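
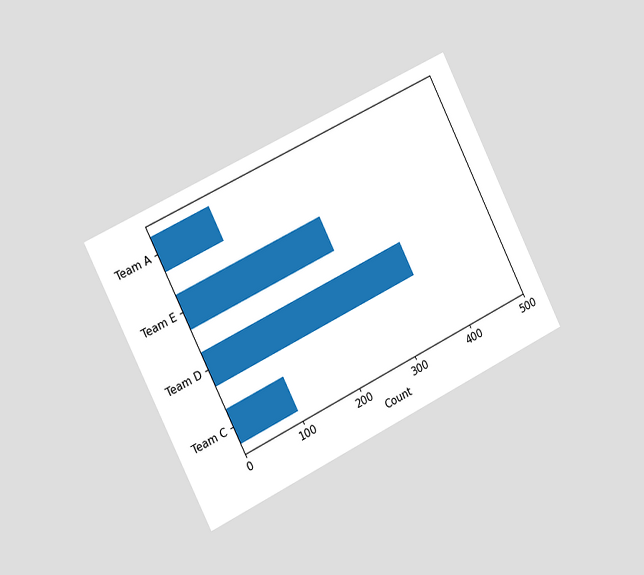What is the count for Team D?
350

The chart is tilted about 26° counter-clockwise and viewed slightly from the left. Reading along the chart's x-axis, the Team D bar reaches 350.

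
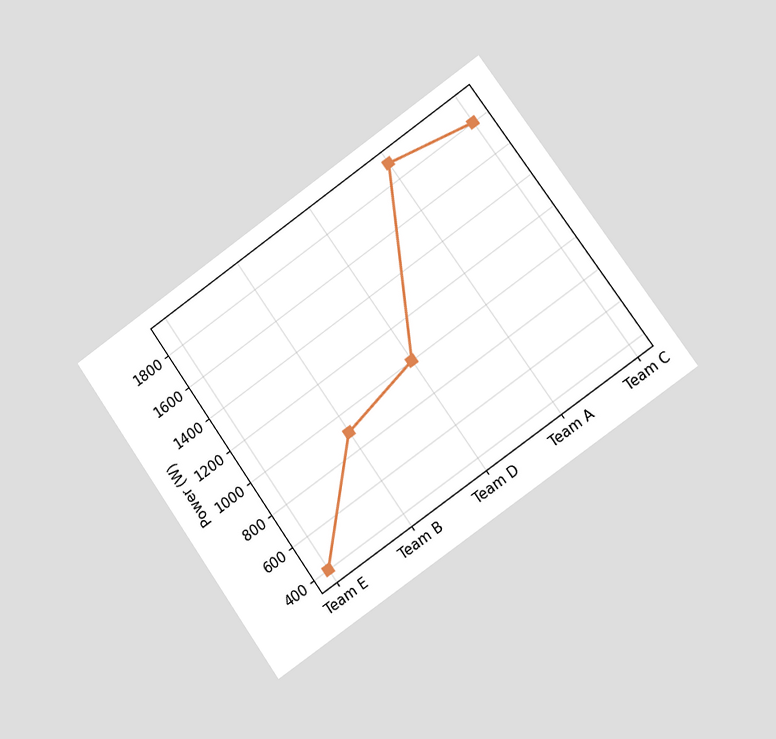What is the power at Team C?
The chart is tilted about 35° counter-clockwise and viewed slightly from the right. At Team C, the line is at 1800W.

1800W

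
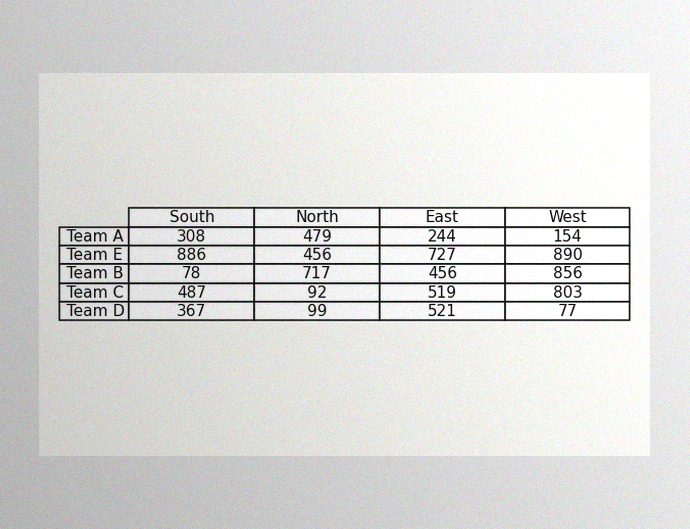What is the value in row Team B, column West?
856

The image has some photo noise and uneven lighting. The (Team B, West) cell reads 856.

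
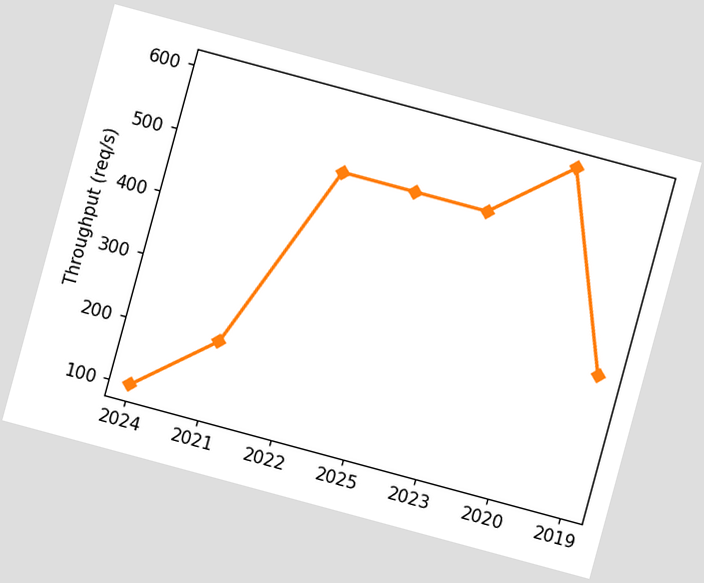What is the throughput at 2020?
The chart is tilted about 15° clockwise. At 2020, the line is at 600req/s.

600req/s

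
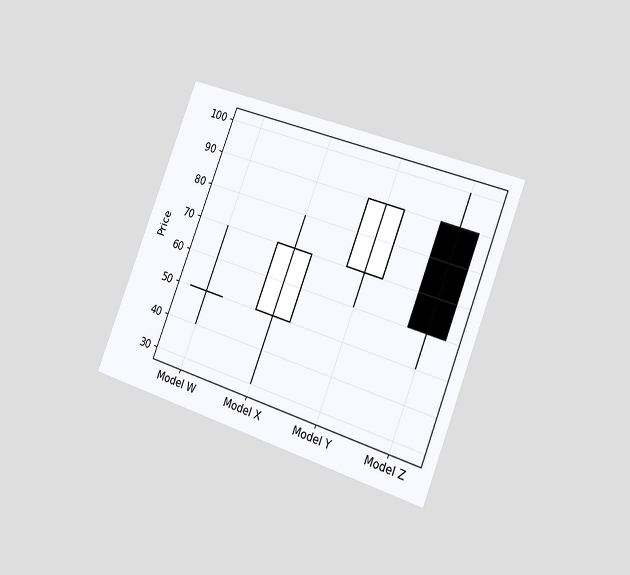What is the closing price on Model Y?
The chart is tilted about 21° clockwise and viewed slightly from the right. The Model Y candle closes at 90.

90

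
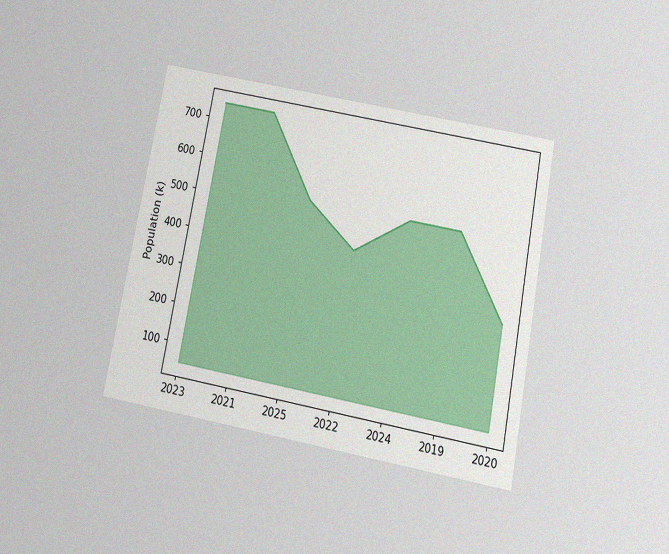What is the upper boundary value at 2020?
The chart is tilted about 11° clockwise and viewed slightly from below, with some photo noise. At 2020 the upper boundary is at 318k.

318k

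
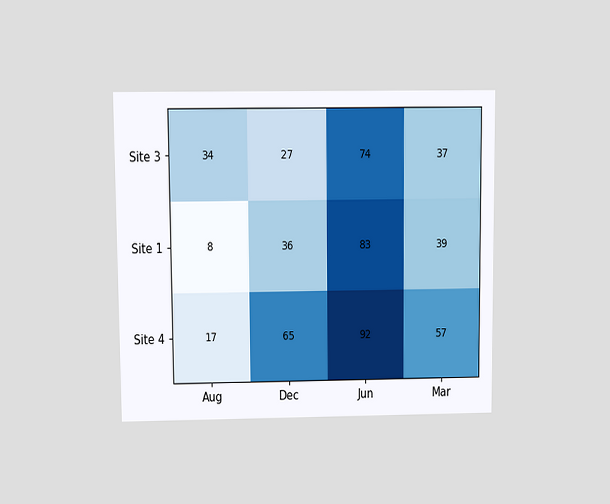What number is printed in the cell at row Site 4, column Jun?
The chart is viewed at a slight angle. The (Site 4, Jun) cell reads 92.

92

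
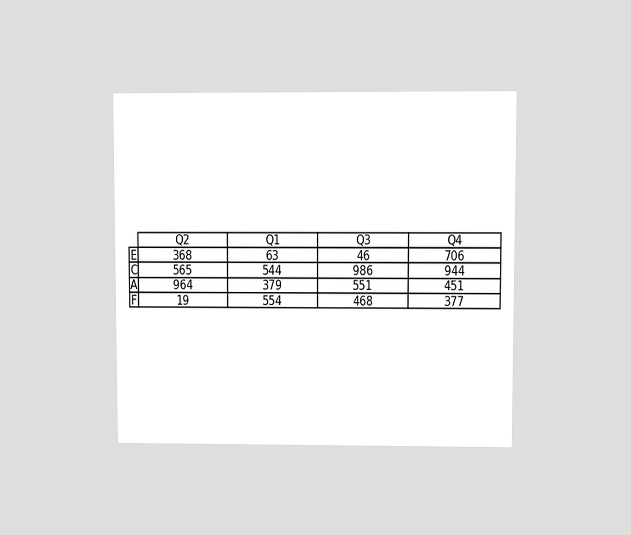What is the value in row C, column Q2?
565

The chart is viewed at a slight angle. The (C, Q2) cell reads 565.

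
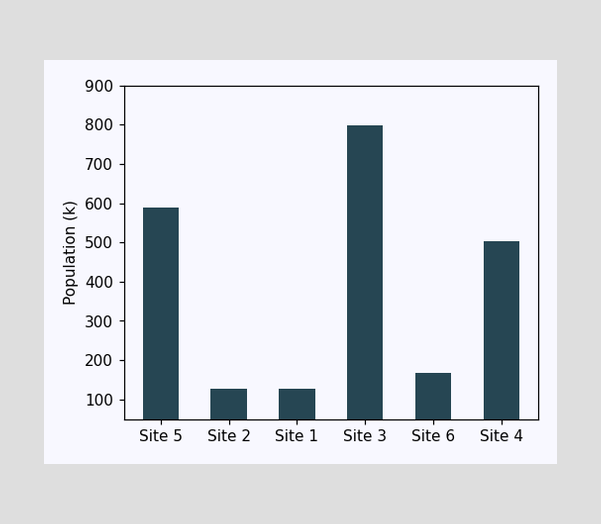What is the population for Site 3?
Reading along the chart's y-axis, the Site 3 bar reaches 798k.

798k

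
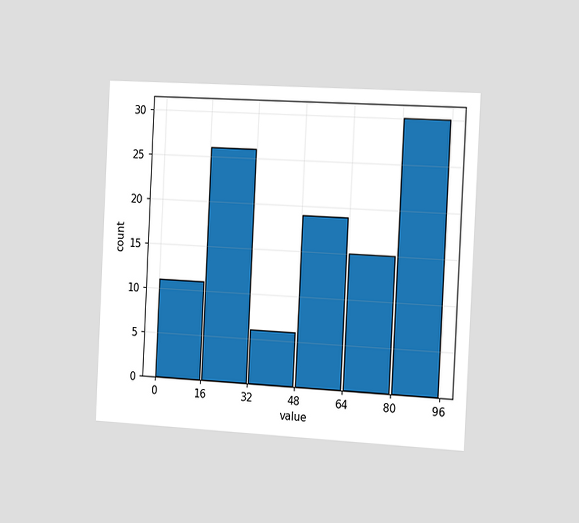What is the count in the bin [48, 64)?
The chart is tilted about 3° clockwise and viewed slightly from the right. The [48, 64) bin has height 19.

19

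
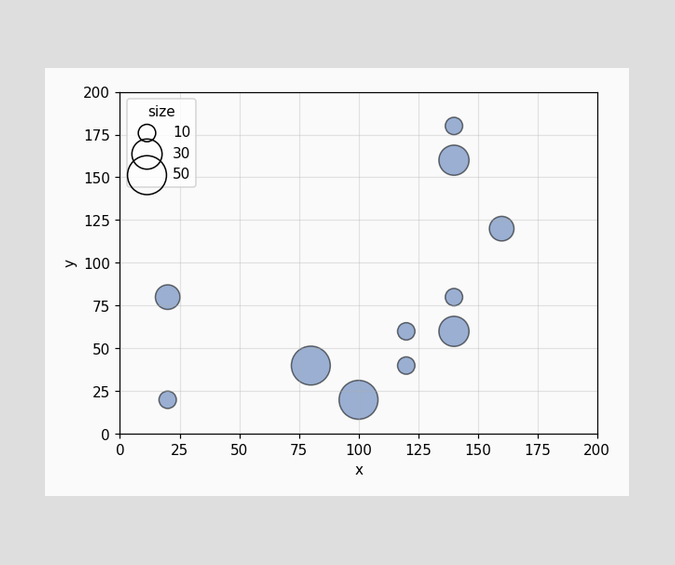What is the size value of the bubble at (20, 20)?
10

Matching the bubble at (20, 20) against the size legend gives 10.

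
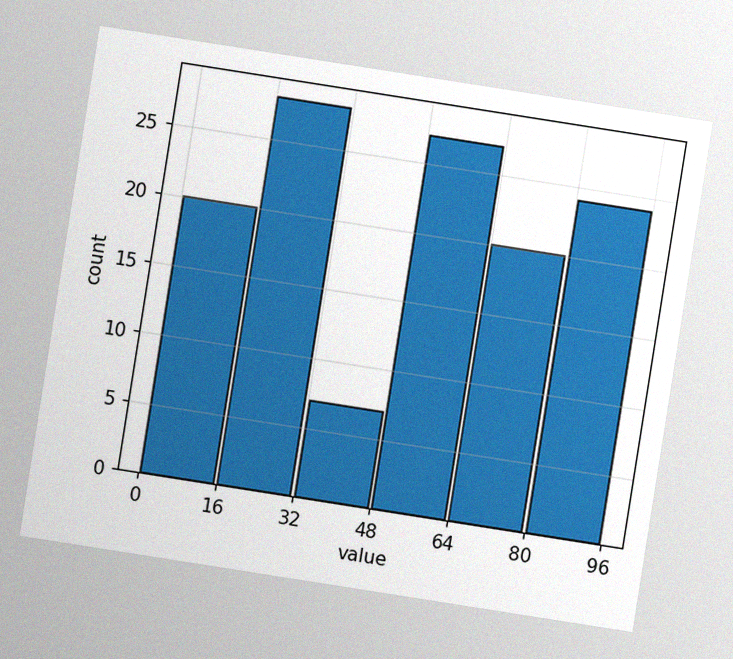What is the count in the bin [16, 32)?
28

The chart is tilted about 9° clockwise, with some photo noise. The [16, 32) bin has height 28.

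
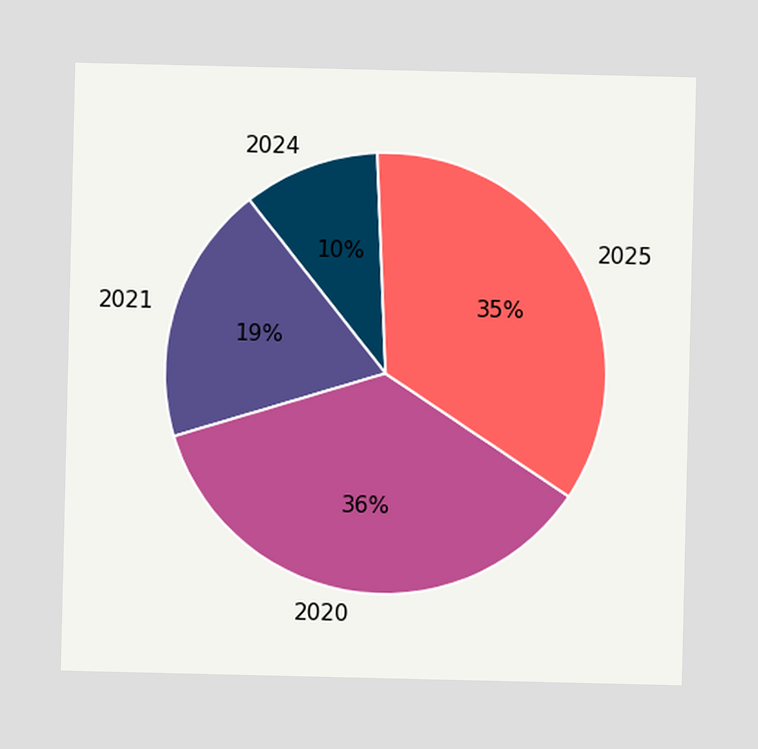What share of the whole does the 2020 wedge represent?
The 2020 slice takes up 36% of the pie.

36%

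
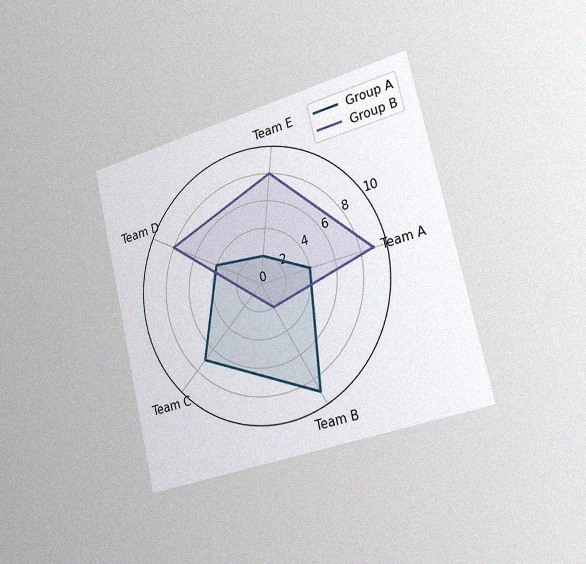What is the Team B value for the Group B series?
The chart is tilted about 13° counter-clockwise and viewed slightly from the right, with some photo noise. On the Team B axis, Group B reaches 2.

2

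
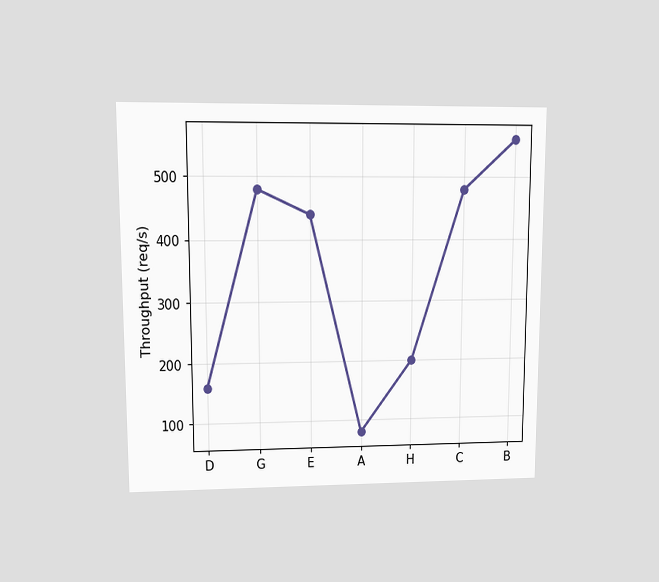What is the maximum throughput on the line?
560req/s

The chart is viewed at a slight angle. The highest point is at B, and reading across to the y-axis gives 560req/s.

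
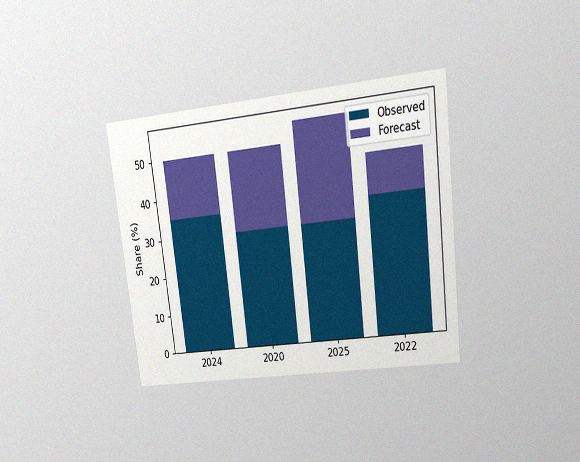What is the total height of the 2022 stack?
45%

The chart is tilted about 7° counter-clockwise and viewed at a slight angle, with some photo noise. The 2022 stack's top reaches 45% on the y-axis.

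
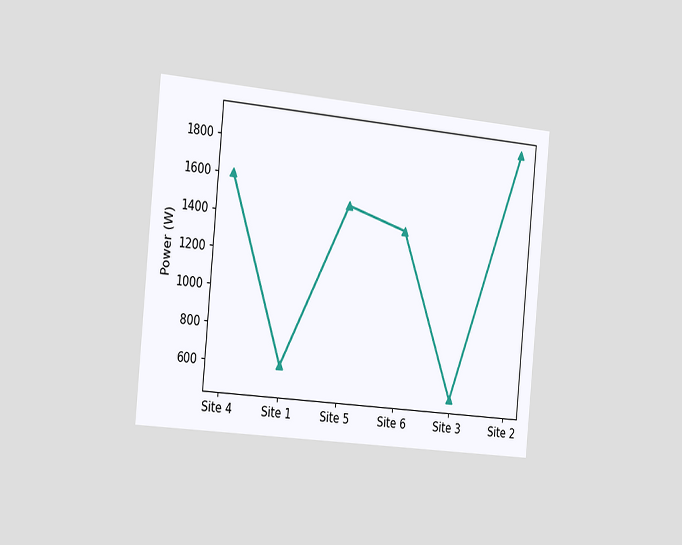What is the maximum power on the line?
The chart is tilted about 5° clockwise and viewed slightly from the left. The highest point is at Site 2, and reading across to the y-axis gives 1900W.

1900W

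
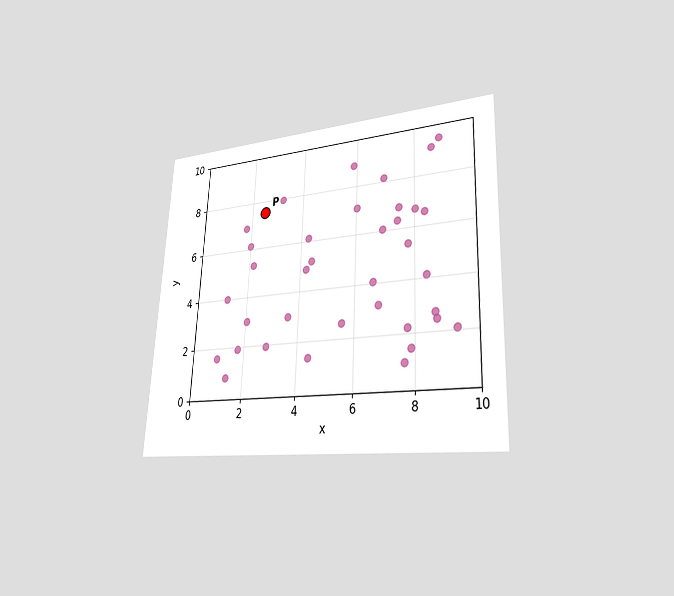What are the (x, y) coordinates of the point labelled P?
The chart is tilted about 3° clockwise and viewed at a slight angle. Following the gridlines from P to each axis, P sits at (2.5, 7.5).

(2.5, 7.5)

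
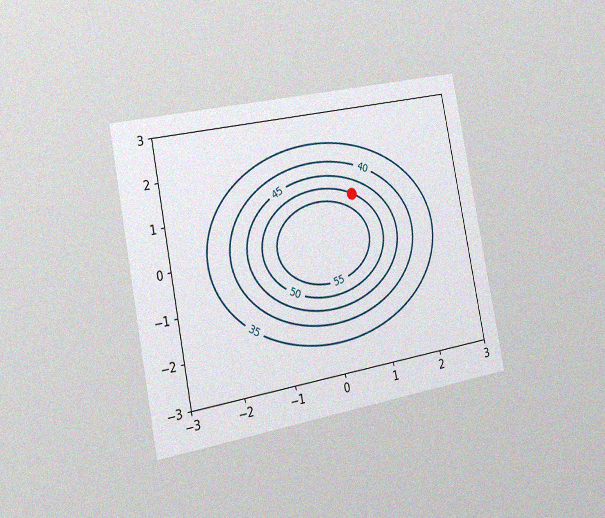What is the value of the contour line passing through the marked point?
The chart is tilted about 11° counter-clockwise and viewed slightly from the left, with some photo noise. The marked point sits on the contour labelled 50.

50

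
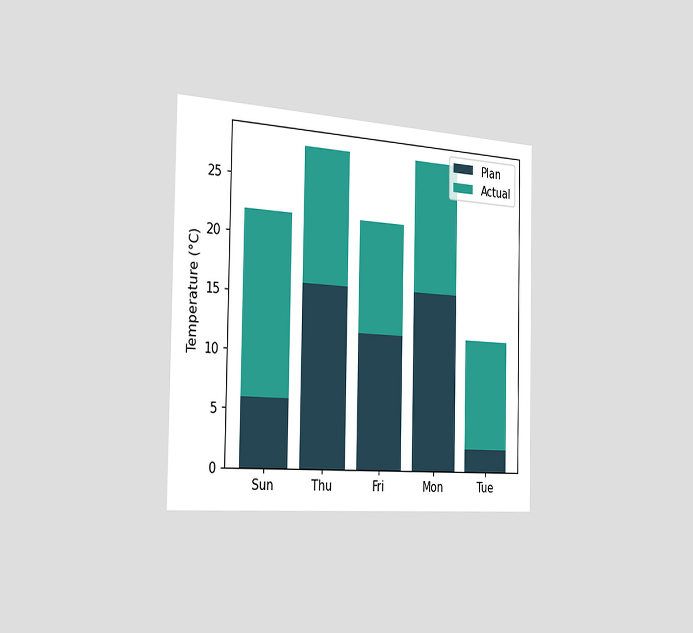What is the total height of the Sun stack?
The chart is viewed slightly from the left. The Sun stack's top reaches 22°C on the y-axis.

22°C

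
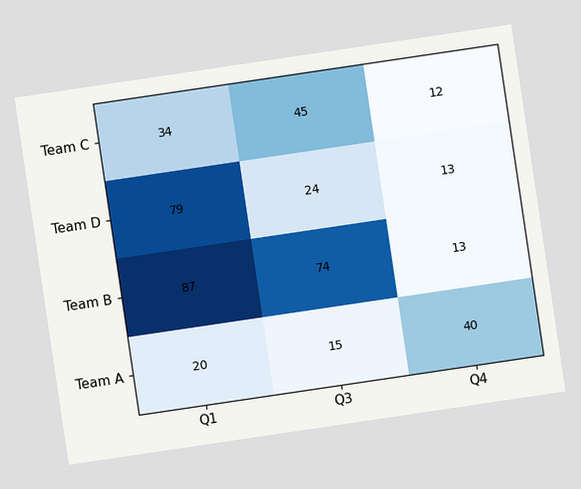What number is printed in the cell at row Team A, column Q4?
40

The chart is tilted about 8° counter-clockwise. The (Team A, Q4) cell reads 40.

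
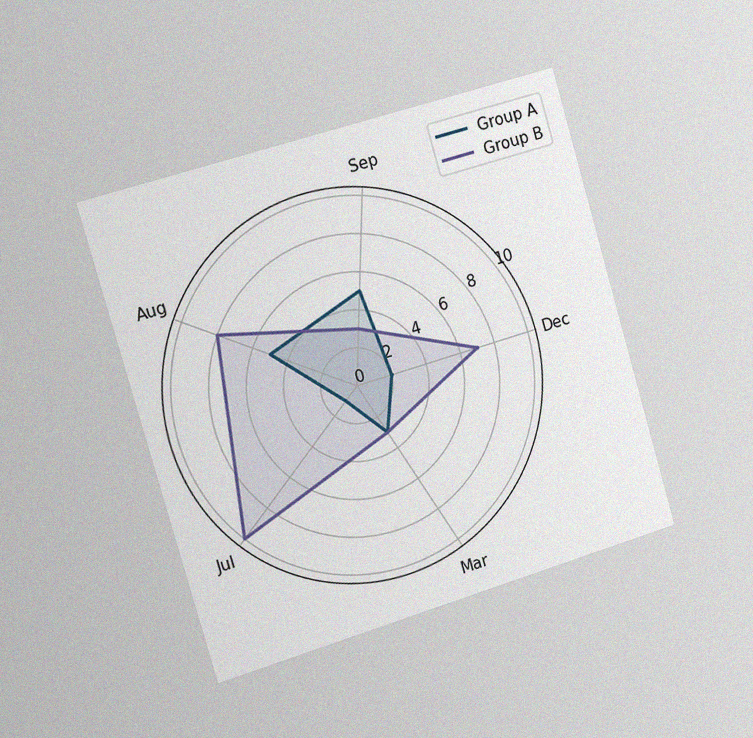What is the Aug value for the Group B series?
The chart is tilted about 16° counter-clockwise and viewed slightly from the left, with some photo noise. On the Aug axis, Group B reaches 8.

8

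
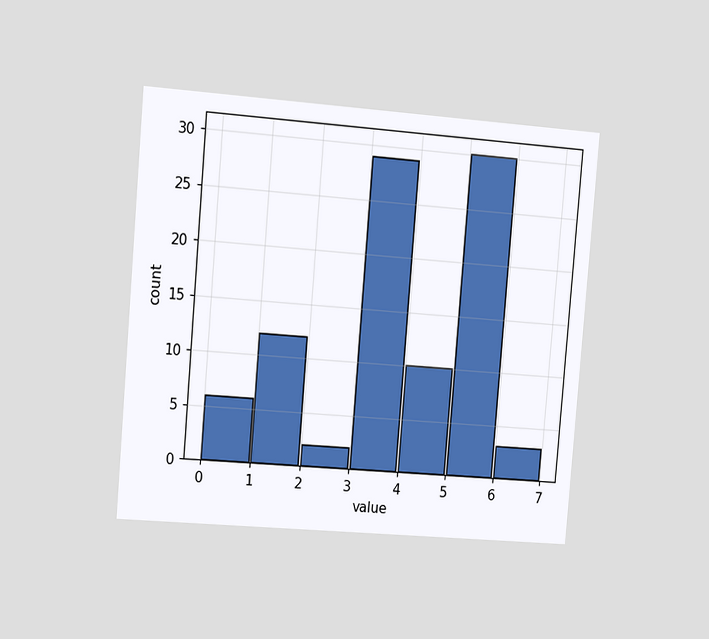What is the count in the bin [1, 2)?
The chart is tilted about 5° clockwise and viewed slightly from the left. The [1, 2) bin has height 12.

12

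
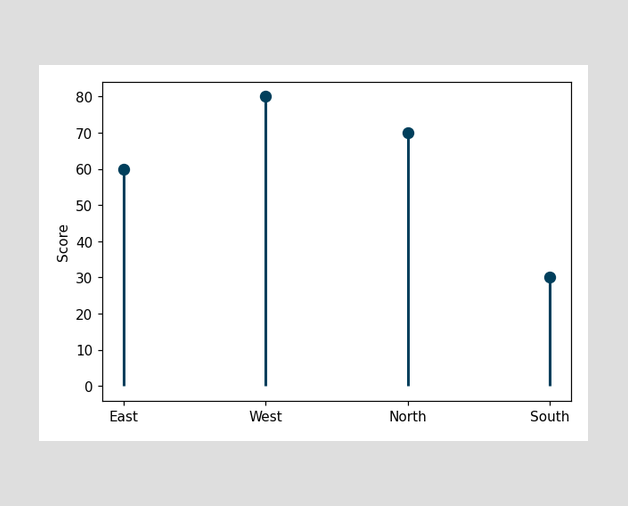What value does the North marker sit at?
70

The North marker sits at 70.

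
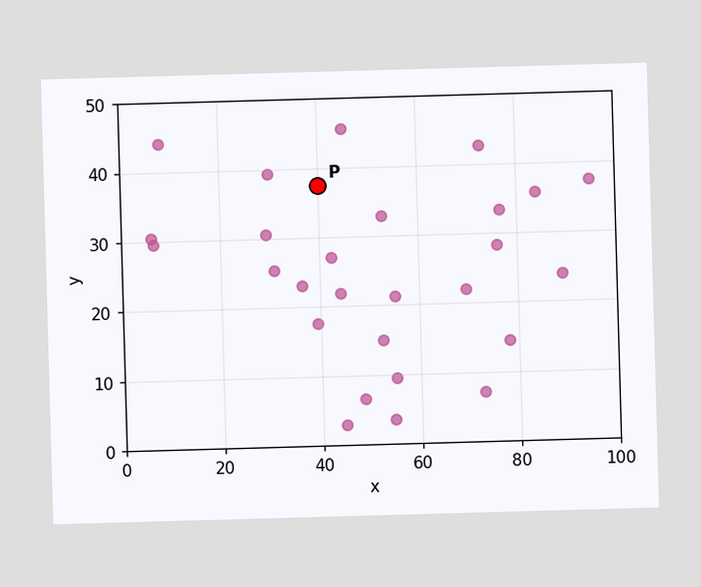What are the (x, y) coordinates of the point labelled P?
(40, 37.5)

Following the gridlines from P to each axis, P sits at (40, 37.5).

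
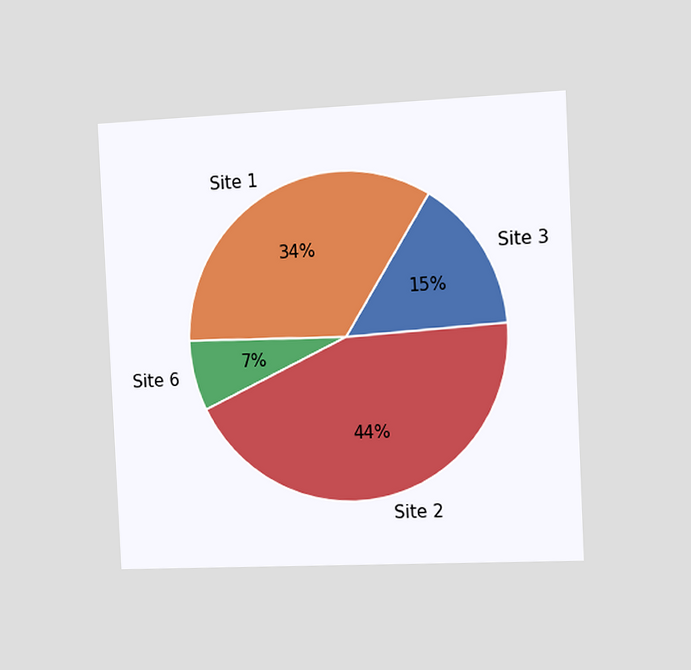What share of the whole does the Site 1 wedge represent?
34%

The chart is tilted about 3° counter-clockwise and viewed slightly from the right. The Site 1 slice takes up 34% of the pie.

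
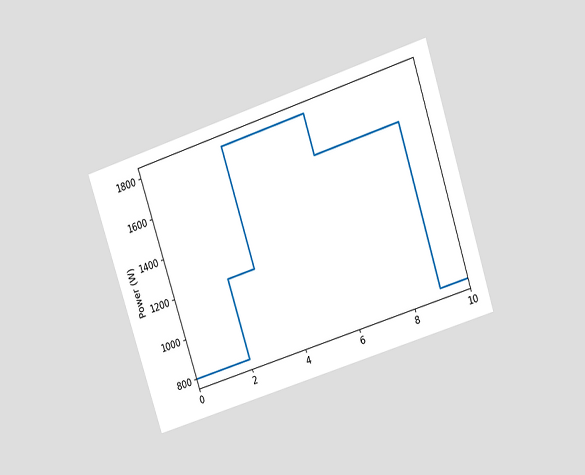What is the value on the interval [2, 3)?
1200W

The chart is tilted about 18° counter-clockwise and viewed slightly from above. On [2, 3) the step sits at 1200W.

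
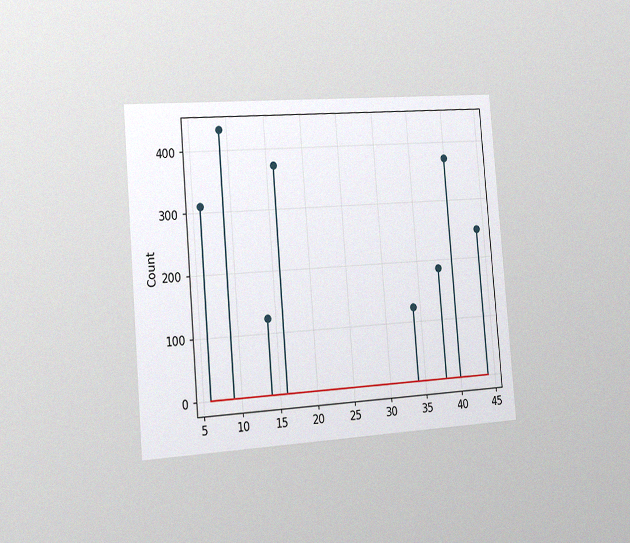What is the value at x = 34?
124

The chart is tilted about 5° counter-clockwise and viewed slightly from the left, with some photo noise. The stem at x=34 reaches 124.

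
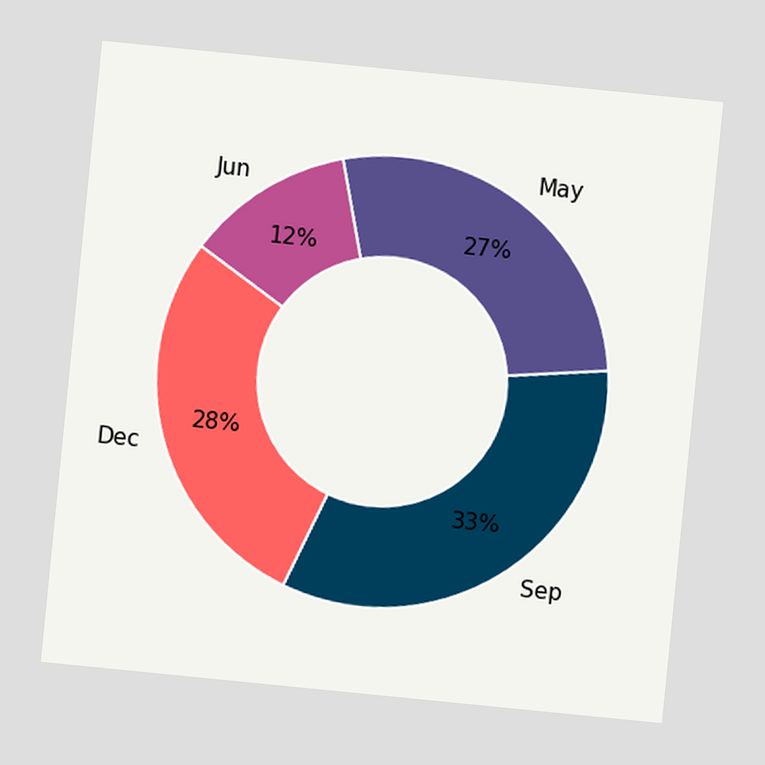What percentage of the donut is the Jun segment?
12%

The chart is tilted about 6° clockwise. The Jun segment takes up 12% of the ring.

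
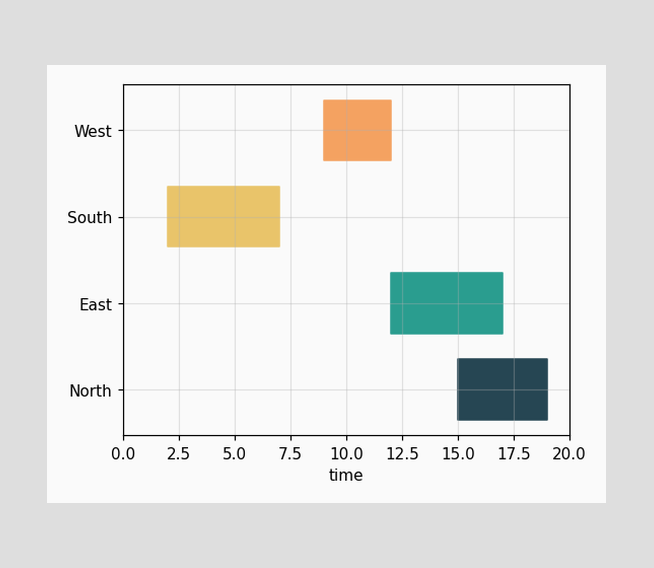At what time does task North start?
The North bar begins at t=15.

15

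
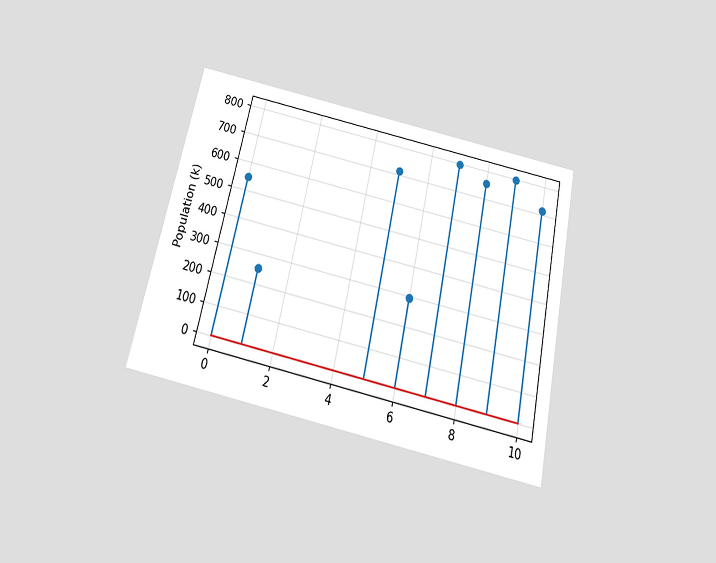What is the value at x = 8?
756k

The chart is tilted about 12° clockwise and viewed slightly from below. The stem at x=8 reaches 756k.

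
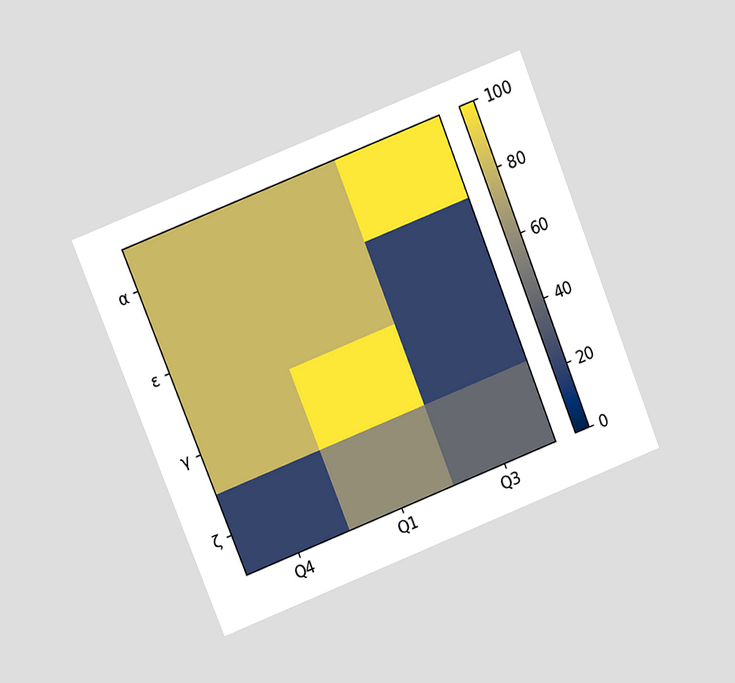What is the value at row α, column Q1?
80

The chart is tilted about 22° counter-clockwise and viewed at a slight angle. Matching cell (α, Q1) against the colorbar gives 80.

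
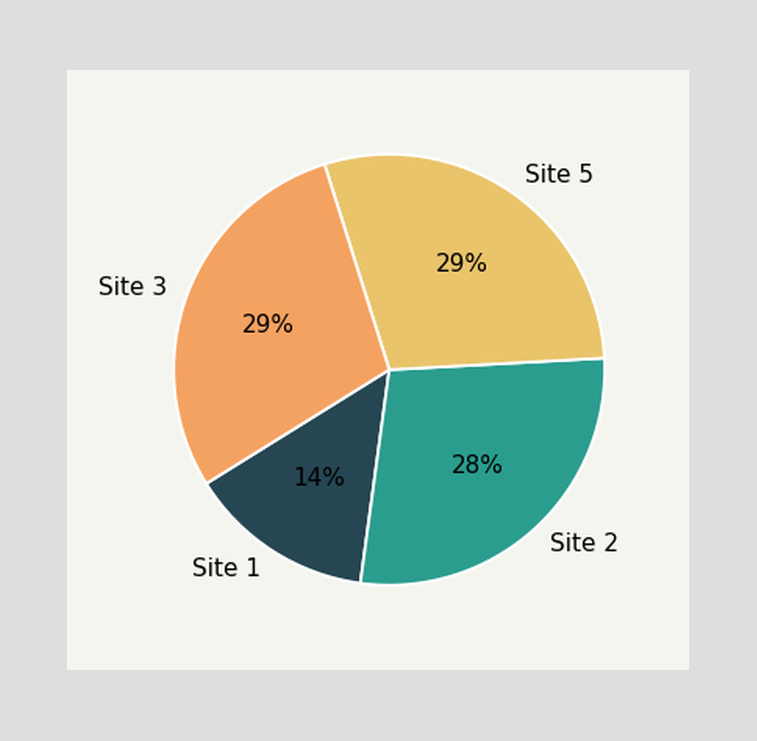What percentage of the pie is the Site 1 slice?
The Site 1 slice takes up 14% of the pie.

14%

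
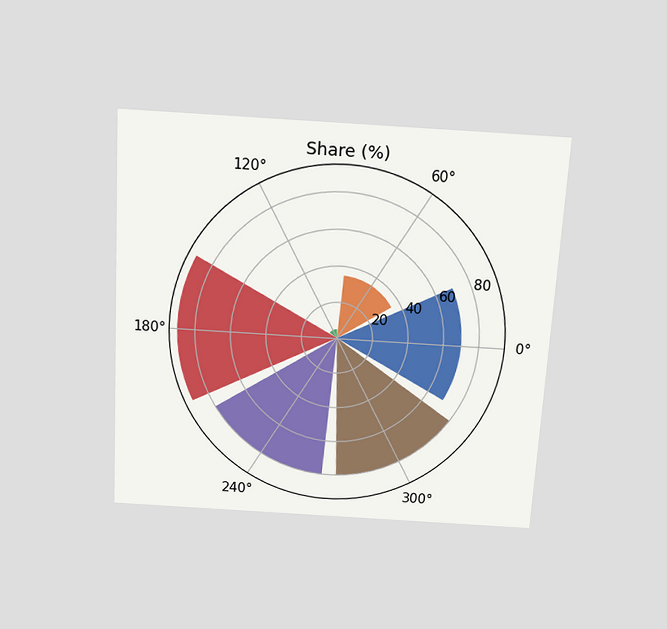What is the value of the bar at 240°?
The chart is tilted about 3° clockwise and viewed slightly from above. The bar at 240° reaches 80% on the radial axis.

80%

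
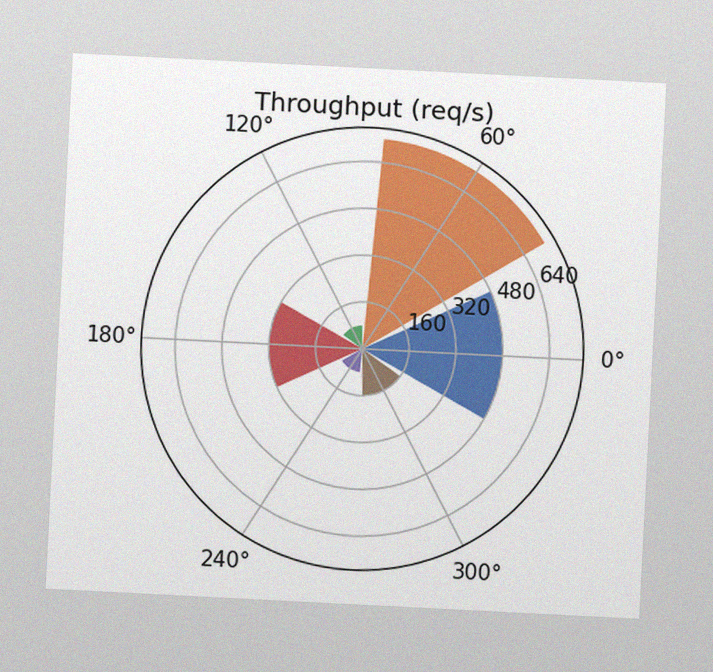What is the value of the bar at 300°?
The chart is tilted about 3° clockwise, with some photo noise. The bar at 300° reaches 160req/s on the radial axis.

160req/s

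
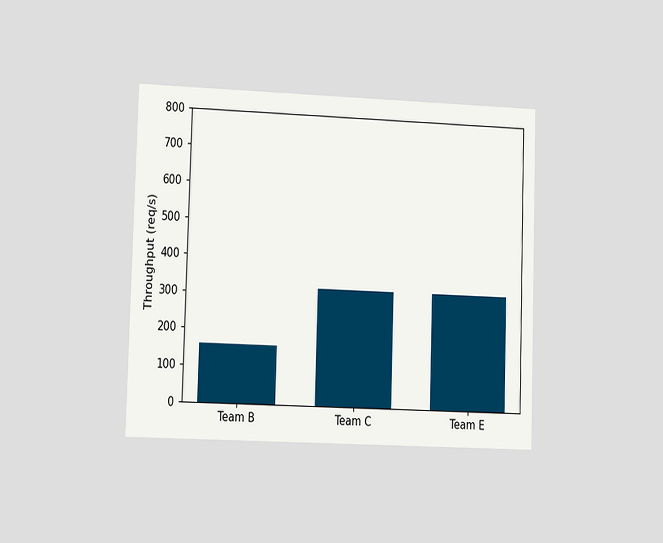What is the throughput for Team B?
160req/s

The chart is viewed slightly from the left. Reading along the chart's y-axis, the Team B bar reaches 160req/s.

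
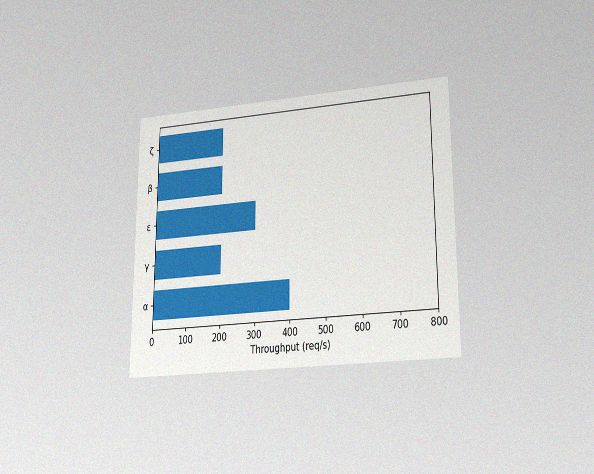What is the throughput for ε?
300req/s

The chart is viewed at a slight angle, with some photo noise. Reading along the chart's x-axis, the ε bar reaches 300req/s.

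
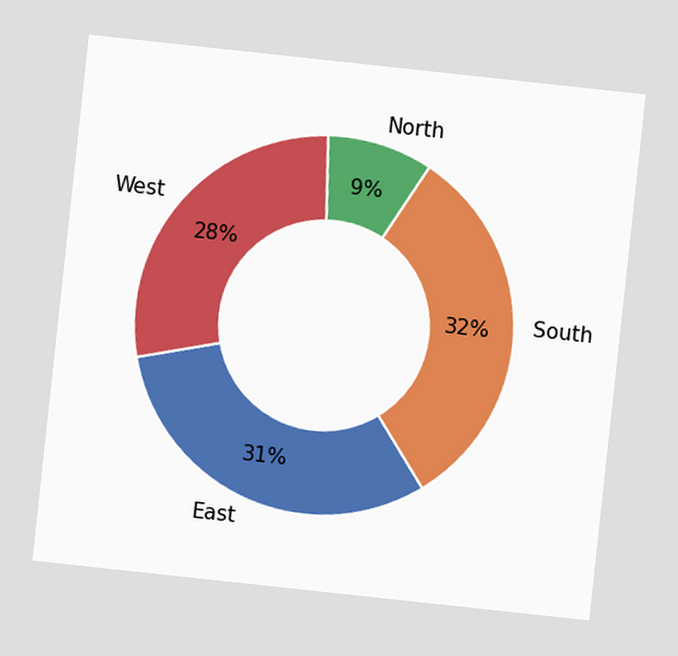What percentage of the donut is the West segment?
The chart is tilted about 6° clockwise. The West segment takes up 28% of the ring.

28%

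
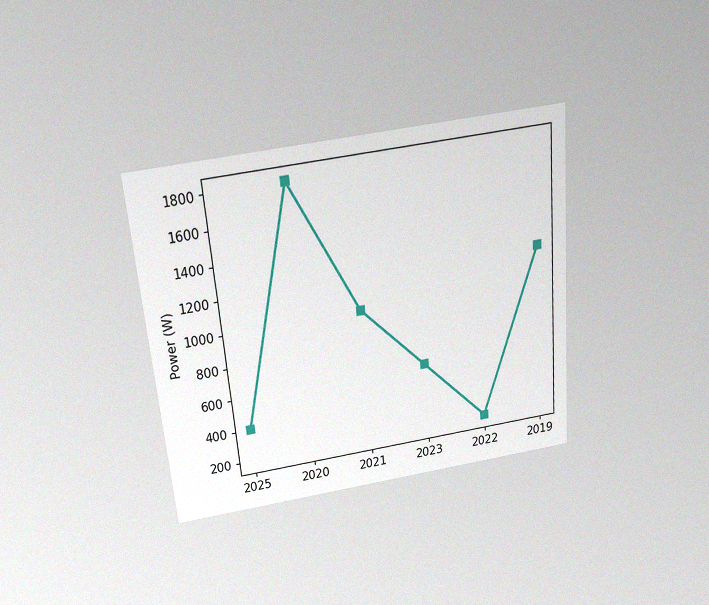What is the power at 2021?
1000W

The chart is tilted about 5° counter-clockwise and viewed slightly from above, with some photo noise. At 2021, the line is at 1000W.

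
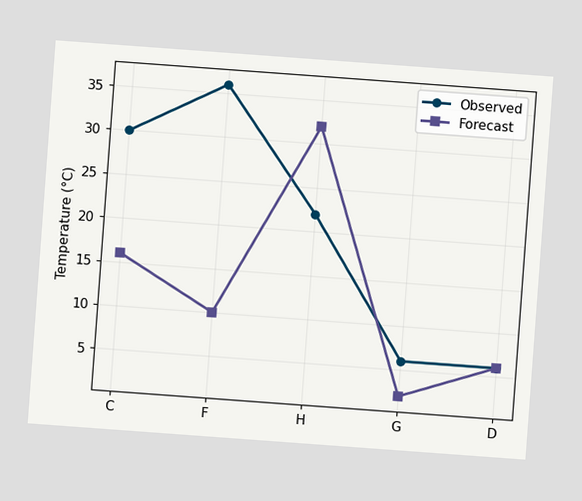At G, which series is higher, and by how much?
The chart is tilted about 4° clockwise. At G, Observed sits above the other line by 4°C.

Observed, by 4°C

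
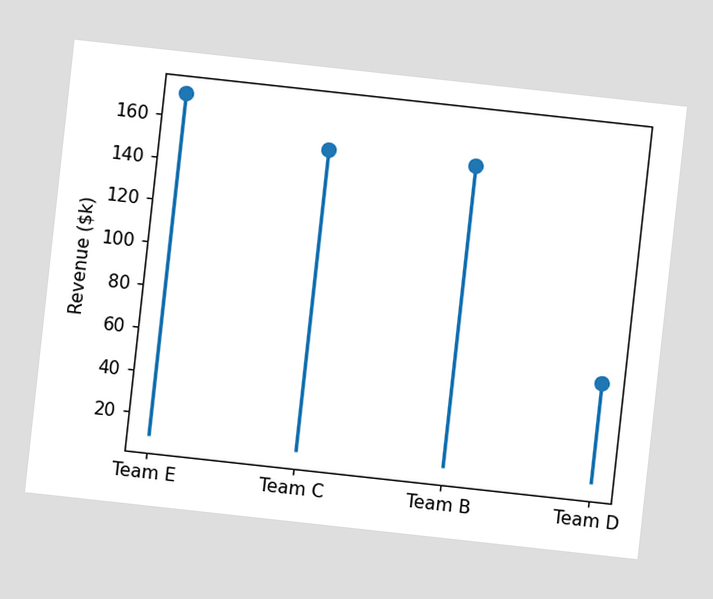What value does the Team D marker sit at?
$57k

The chart is tilted about 6° clockwise. The Team D marker sits at $57k.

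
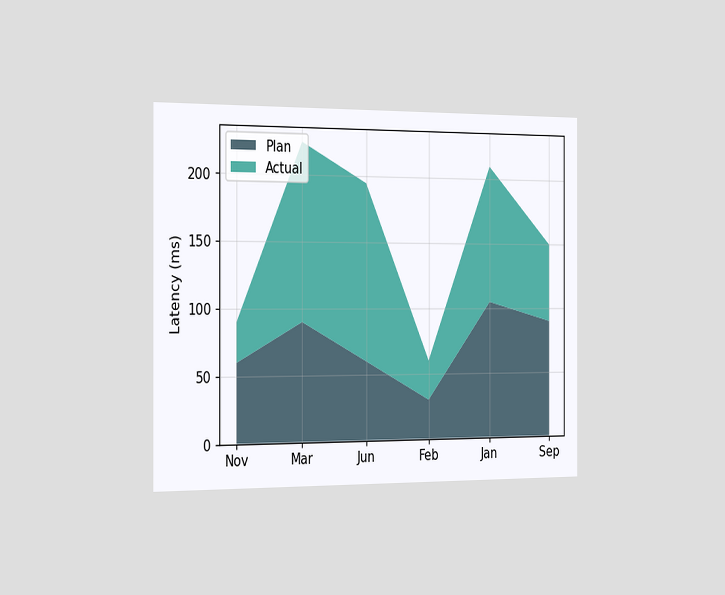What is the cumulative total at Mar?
The chart is viewed slightly from the left. The stacked total at Mar reaches 225ms.

225ms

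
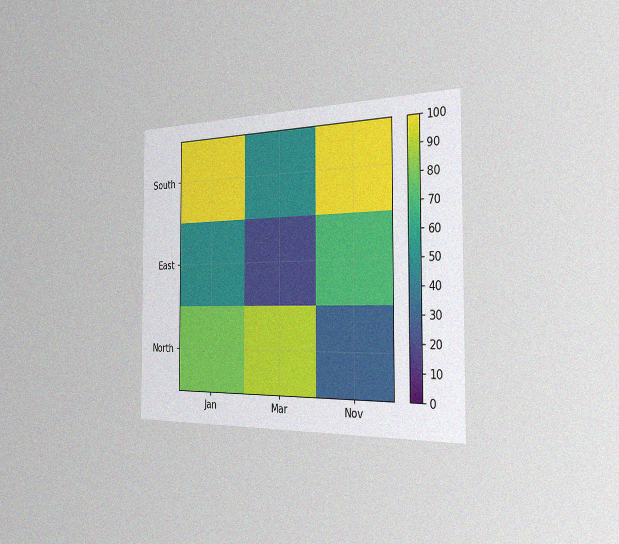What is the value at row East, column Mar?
The chart is viewed slightly from the right, with some photo noise. Matching cell (East, Mar) against the colorbar gives 20.

20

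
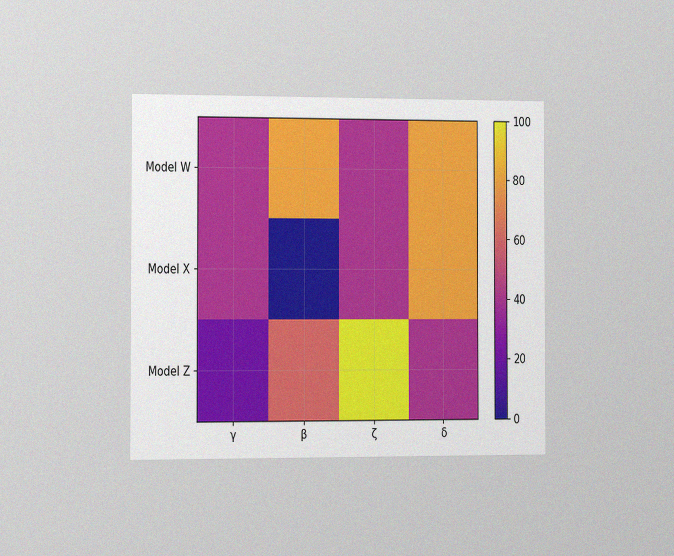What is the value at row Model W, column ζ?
40

The chart is viewed slightly from the left, with some photo noise. Matching cell (Model W, ζ) against the colorbar gives 40.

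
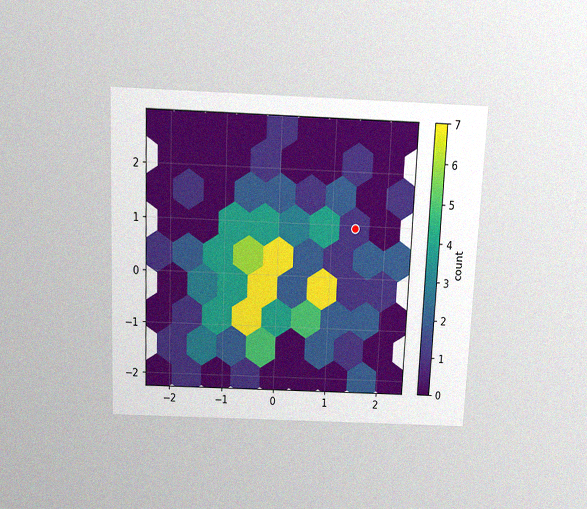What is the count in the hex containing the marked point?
The chart is tilted about 2° clockwise and viewed slightly from above, with some photo noise. The marked hex reads 1 on the colorbar.

1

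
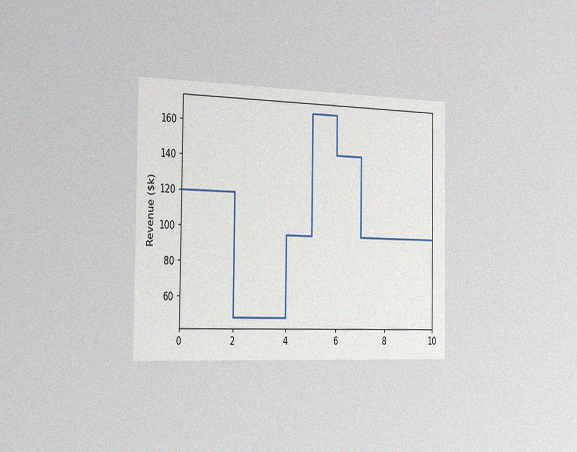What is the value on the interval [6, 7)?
The chart is viewed slightly from the left, with some photo noise. On [6, 7) the step sits at $144k.

$144k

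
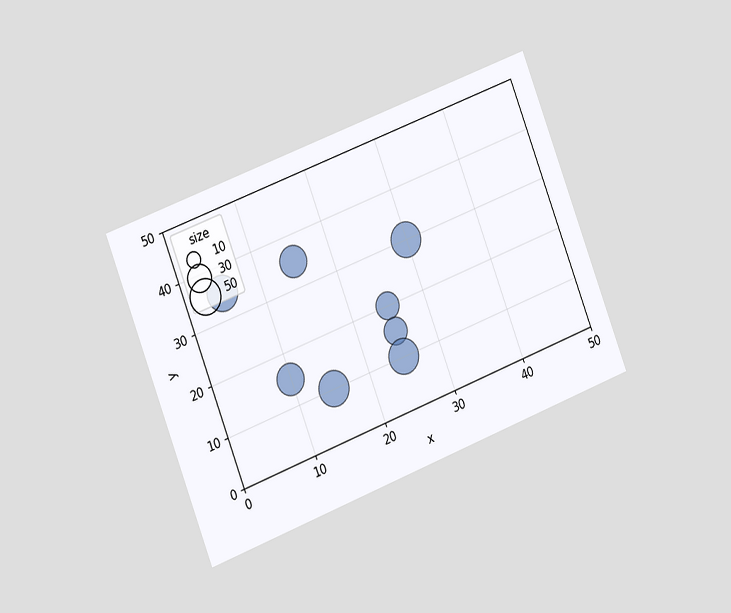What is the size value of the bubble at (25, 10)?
50

The chart is tilted about 21° counter-clockwise and viewed slightly from the left. Matching the bubble at (25, 10) against the size legend gives 50.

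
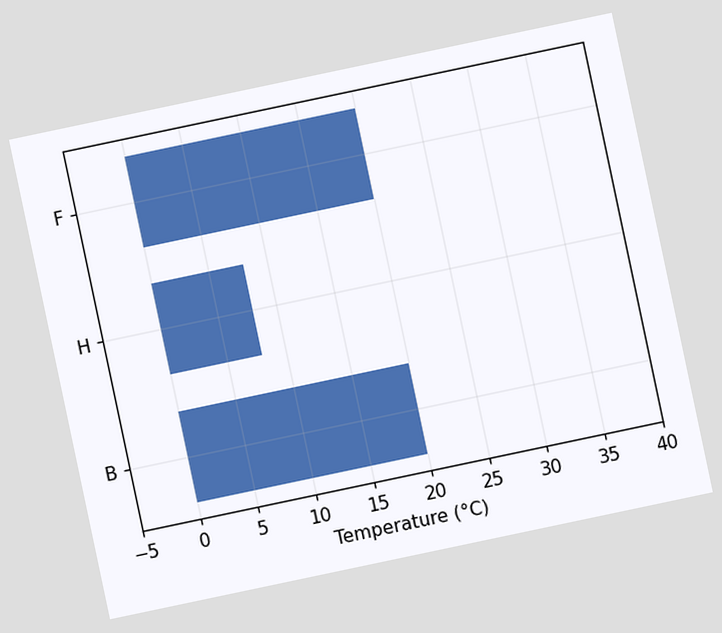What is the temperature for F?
The chart is tilted about 12° counter-clockwise. Reading along the chart's x-axis, the F bar reaches 20°C.

20°C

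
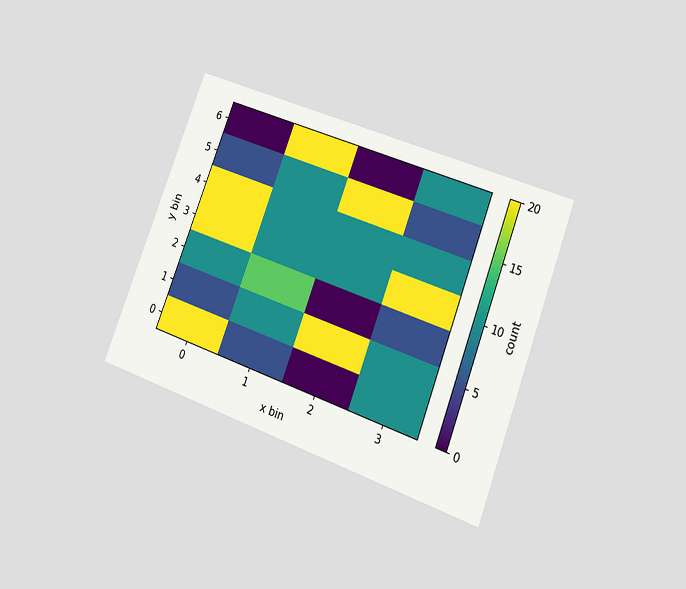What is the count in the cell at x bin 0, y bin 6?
0

The chart is tilted about 21° clockwise and viewed at a slight angle. Matching the cell (0, 6) against the colorbar gives 0.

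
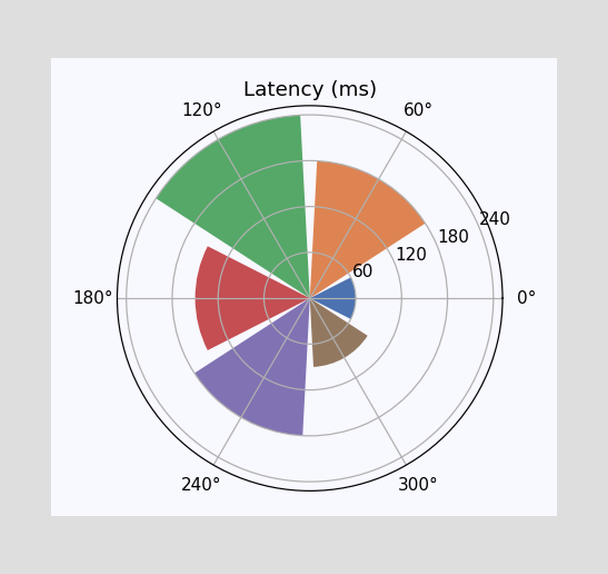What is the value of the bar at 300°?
The bar at 300° reaches 90ms on the radial axis.

90ms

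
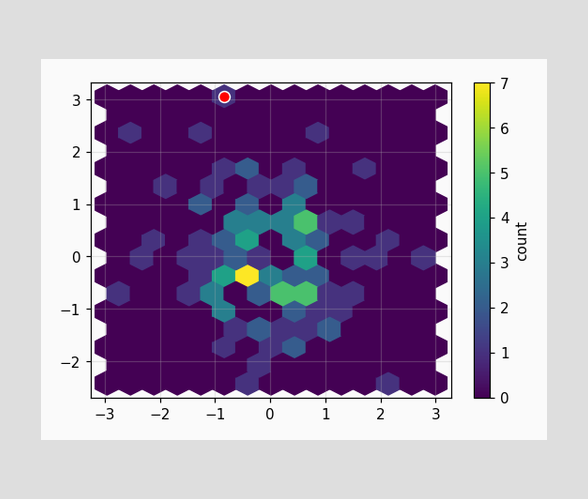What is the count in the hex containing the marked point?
The marked hex reads 1 on the colorbar.

1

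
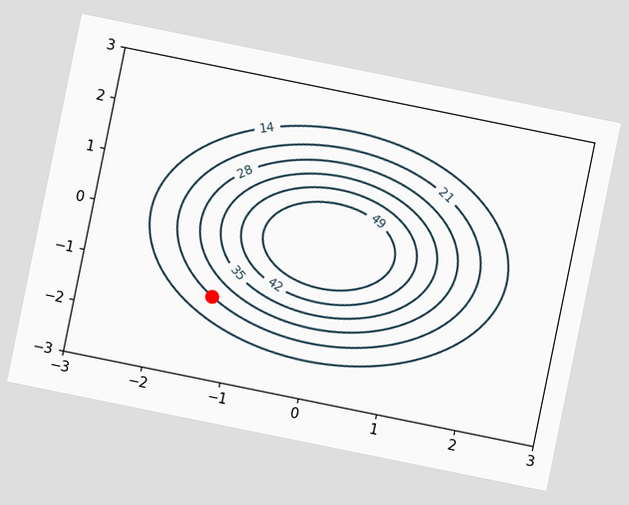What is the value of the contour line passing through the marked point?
The chart is tilted about 11° clockwise. The marked point sits on the contour labelled 21.

21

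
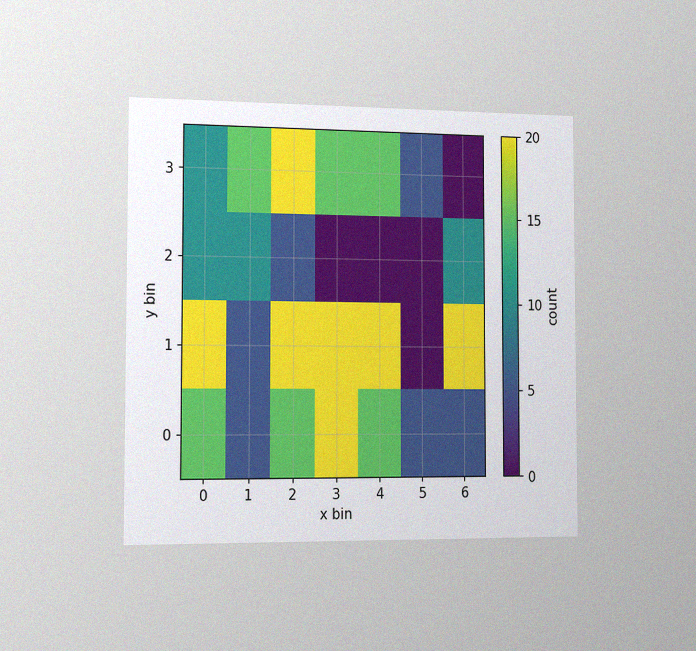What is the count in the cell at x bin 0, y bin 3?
10

The chart is viewed slightly from the left, with some photo noise. Matching the cell (0, 3) against the colorbar gives 10.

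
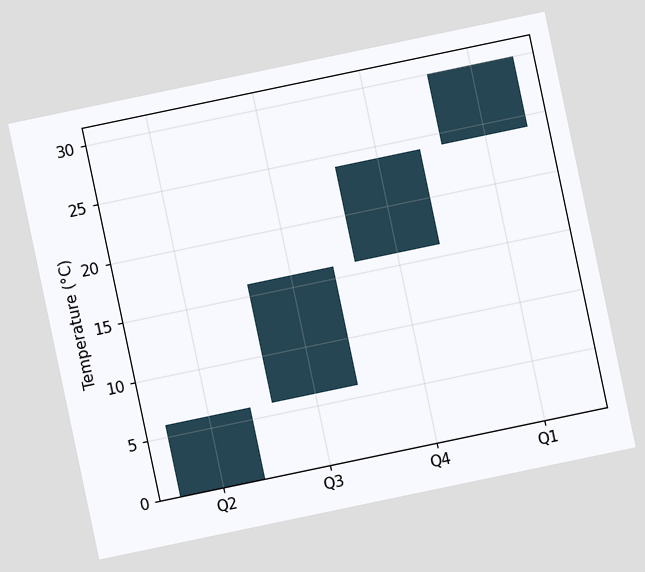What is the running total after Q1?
30°C

The chart is tilted about 12° counter-clockwise. After Q1 the running total reaches 30°C.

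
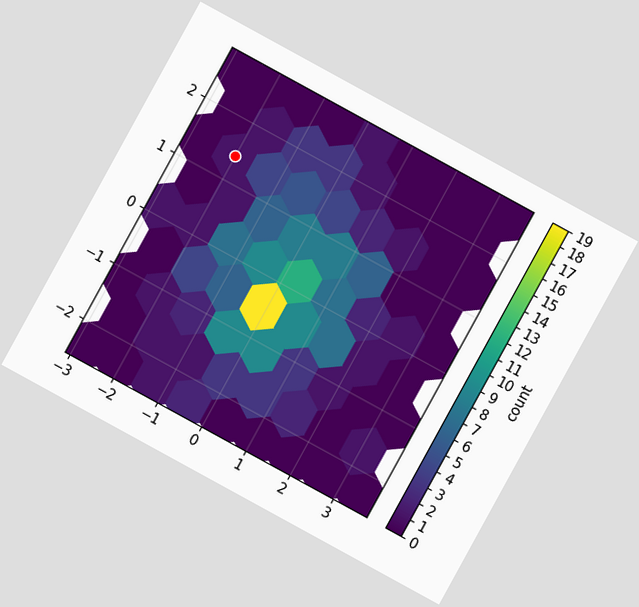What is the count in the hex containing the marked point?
1

The chart is tilted about 29° clockwise. The marked hex reads 1 on the colorbar.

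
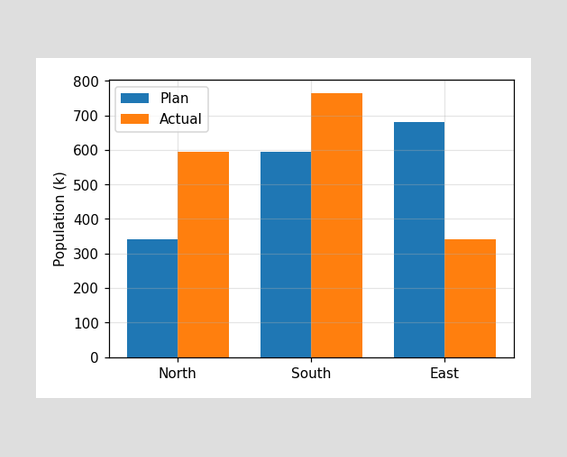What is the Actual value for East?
The Actual bar at East reaches 340k on the y-axis.

340k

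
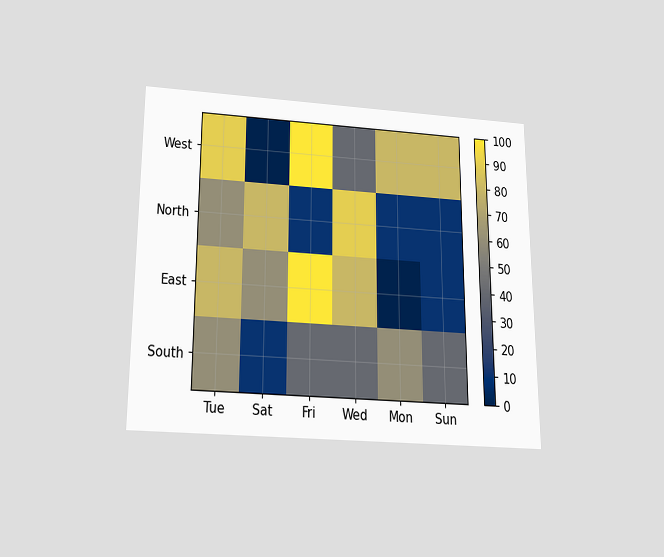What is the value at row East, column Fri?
The chart is viewed slightly from below. Matching cell (East, Fri) against the colorbar gives 100.

100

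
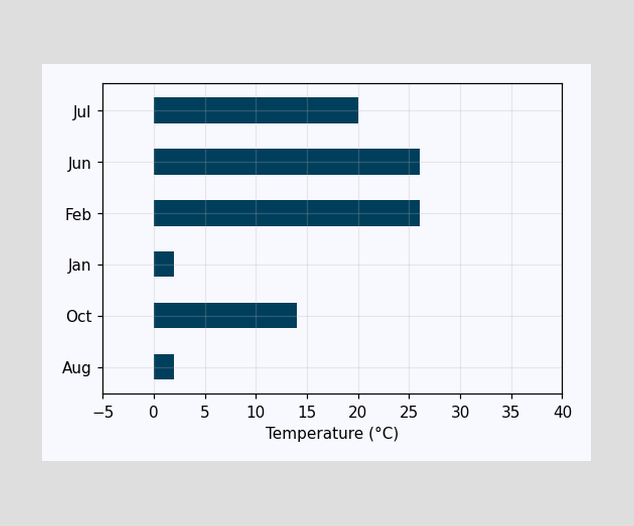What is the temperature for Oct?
14°C

Reading along the chart's x-axis, the Oct bar reaches 14°C.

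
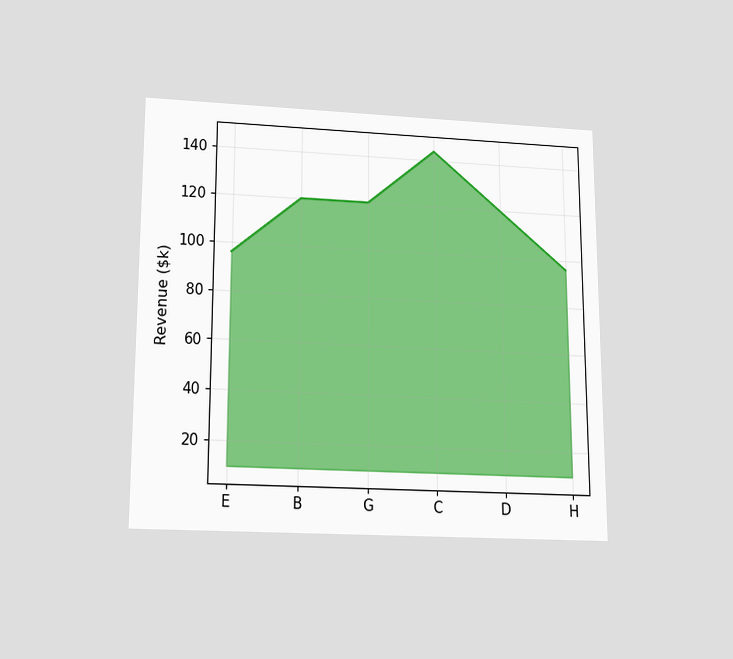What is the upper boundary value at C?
$144k

The chart is viewed slightly from below. At C the upper boundary is at $144k.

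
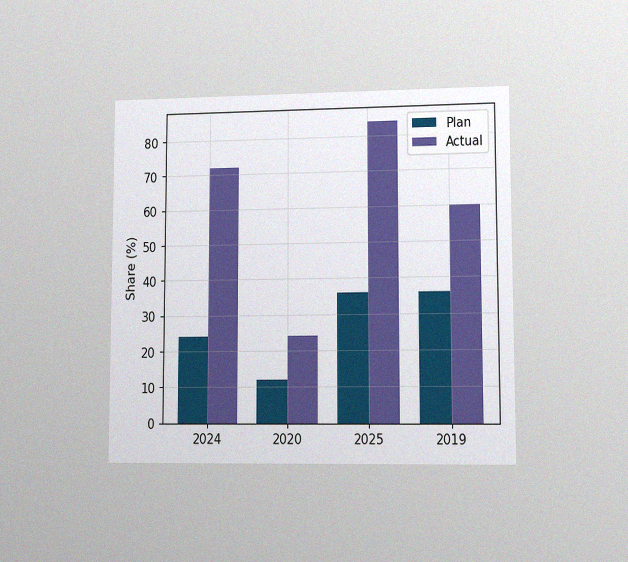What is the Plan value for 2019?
36%

The chart is viewed at a slight angle, with some photo noise. The Plan bar at 2019 reaches 36% on the y-axis.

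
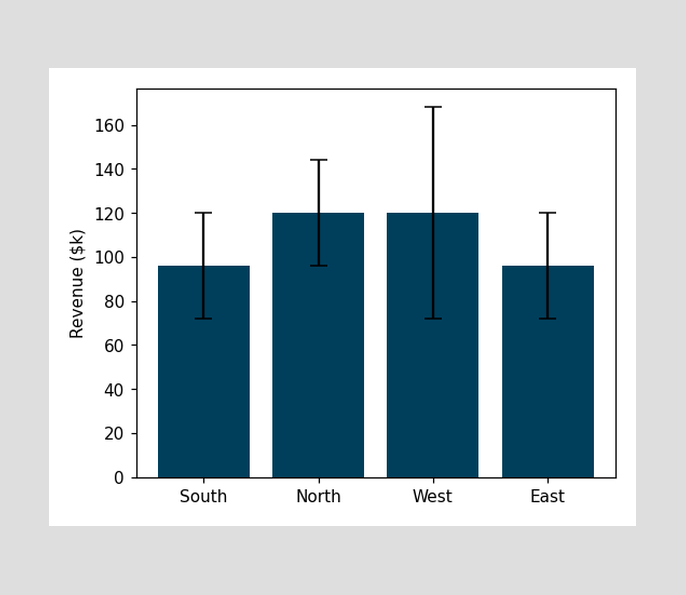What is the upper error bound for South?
$120k

The South bar's upper whisker reaches $120k.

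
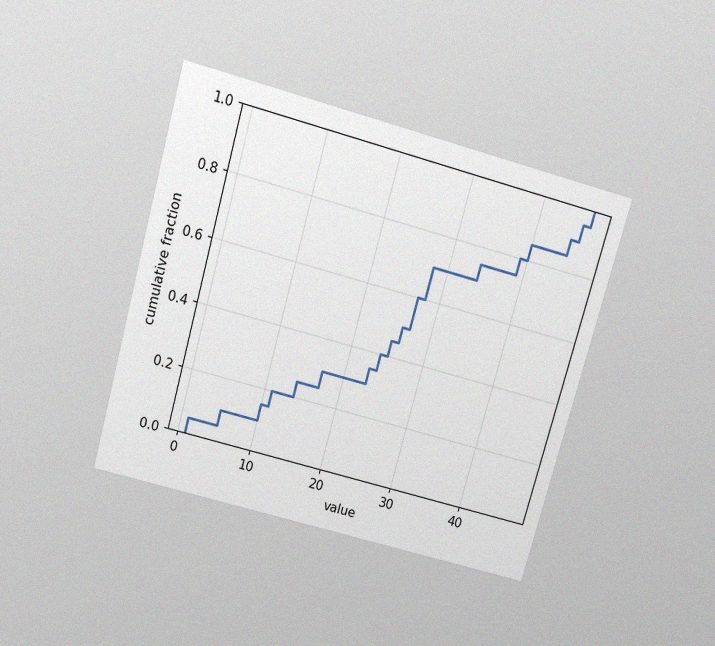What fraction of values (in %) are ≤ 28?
The chart is tilted about 16° clockwise and viewed slightly from above, with some photo noise. At x=28 the ECDF step is at 70%.

70%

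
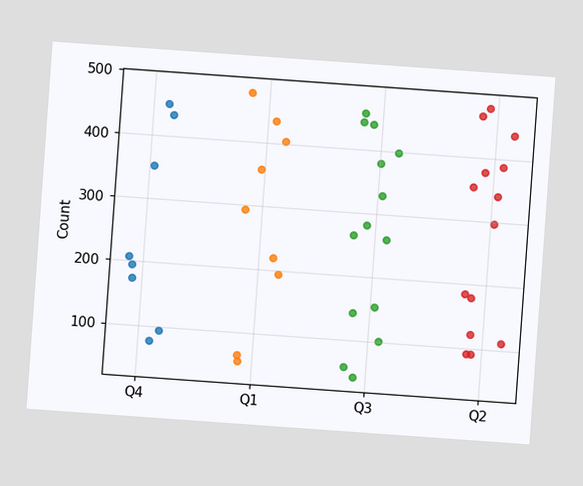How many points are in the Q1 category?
The chart is tilted about 4° clockwise. Counting the markers in the Q1 column gives 9.

9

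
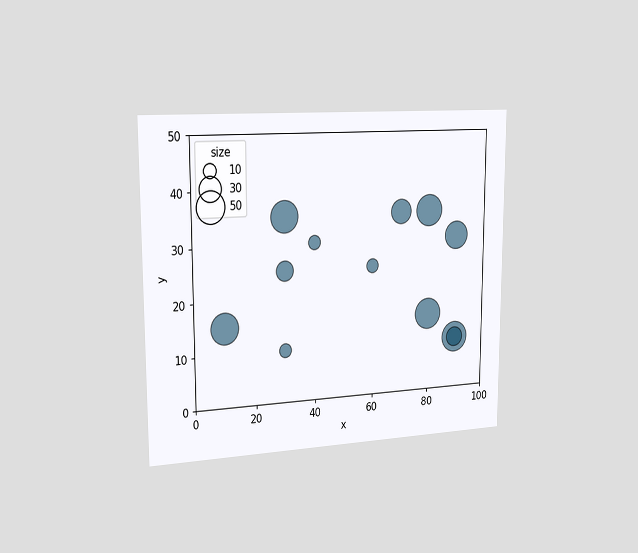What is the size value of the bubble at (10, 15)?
50

The chart is viewed slightly from the left. Matching the bubble at (10, 15) against the size legend gives 50.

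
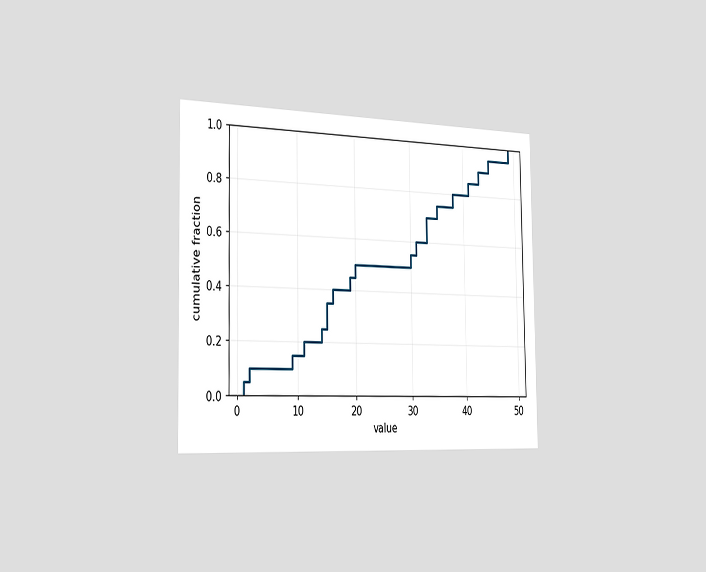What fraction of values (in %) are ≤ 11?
The chart is viewed slightly from the left. At x=11 the ECDF step is at 20%.

20%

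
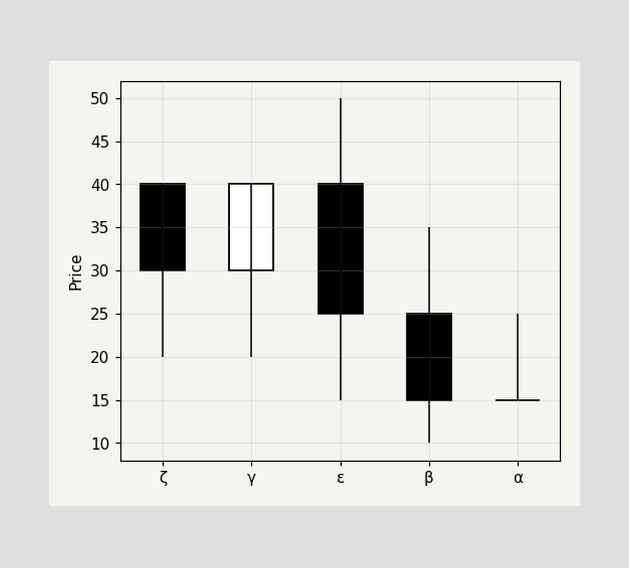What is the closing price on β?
The β candle closes at 15.

15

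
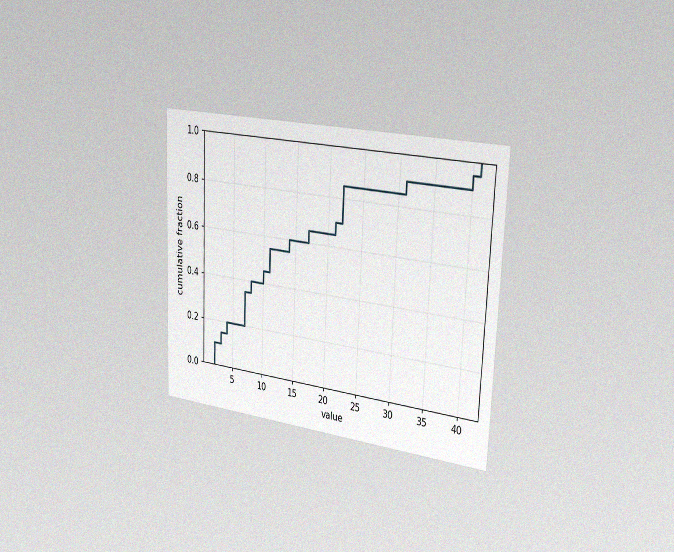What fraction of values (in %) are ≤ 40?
The chart is tilted about 2° clockwise and viewed slightly from the right, with some photo noise. At x=40 the ECDF step is at 95%.

95%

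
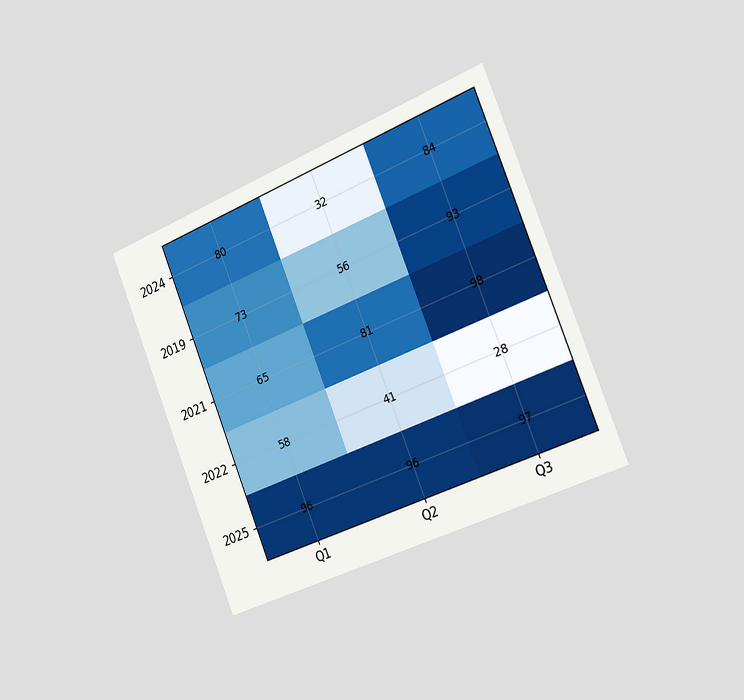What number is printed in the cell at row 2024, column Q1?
80

The chart is tilted about 22° counter-clockwise and viewed slightly from the right. The (2024, Q1) cell reads 80.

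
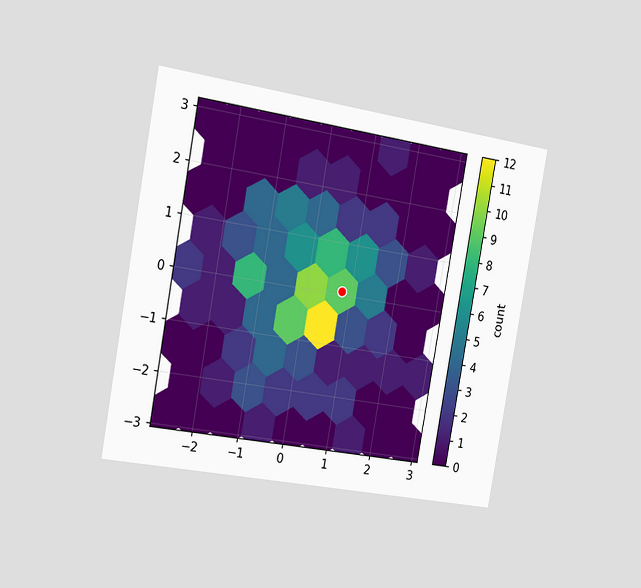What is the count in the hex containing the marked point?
9

The chart is tilted about 10° clockwise and viewed slightly from the left. The marked hex reads 9 on the colorbar.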